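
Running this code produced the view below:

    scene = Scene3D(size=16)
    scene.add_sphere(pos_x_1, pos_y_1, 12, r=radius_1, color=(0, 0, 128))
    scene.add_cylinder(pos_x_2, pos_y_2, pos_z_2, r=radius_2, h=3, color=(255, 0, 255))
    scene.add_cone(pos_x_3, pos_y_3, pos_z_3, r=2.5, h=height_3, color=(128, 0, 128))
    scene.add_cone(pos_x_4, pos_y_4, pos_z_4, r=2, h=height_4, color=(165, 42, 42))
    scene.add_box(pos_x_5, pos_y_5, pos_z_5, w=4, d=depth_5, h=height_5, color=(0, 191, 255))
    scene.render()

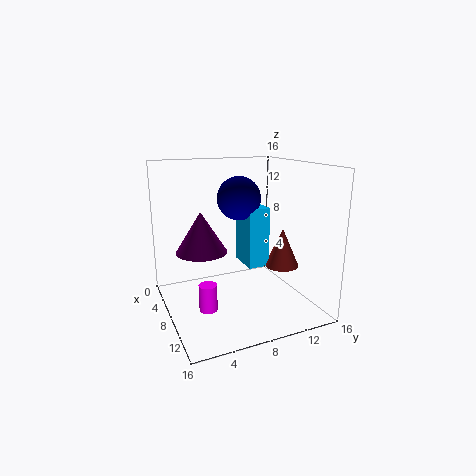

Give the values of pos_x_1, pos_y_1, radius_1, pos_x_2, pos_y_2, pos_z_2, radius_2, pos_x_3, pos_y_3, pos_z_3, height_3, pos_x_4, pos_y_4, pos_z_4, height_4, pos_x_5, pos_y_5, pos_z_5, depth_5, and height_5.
pos_x_1 = 6; pos_y_1 = 9; radius_1 = 2.5; pos_x_2 = 9; pos_y_2 = 4; pos_z_2 = 0.5; radius_2 = 1; pos_x_3 = 10.5; pos_y_3 = 3; pos_z_3 = 8; height_3 = 4; pos_x_4 = 8.5; pos_y_4 = 13.5; pos_z_4 = 4; height_4 = 4.5; pos_x_5 = 4; pos_y_5 = 9.5; pos_z_5 = 4; depth_5 = 2.5; height_5 = 7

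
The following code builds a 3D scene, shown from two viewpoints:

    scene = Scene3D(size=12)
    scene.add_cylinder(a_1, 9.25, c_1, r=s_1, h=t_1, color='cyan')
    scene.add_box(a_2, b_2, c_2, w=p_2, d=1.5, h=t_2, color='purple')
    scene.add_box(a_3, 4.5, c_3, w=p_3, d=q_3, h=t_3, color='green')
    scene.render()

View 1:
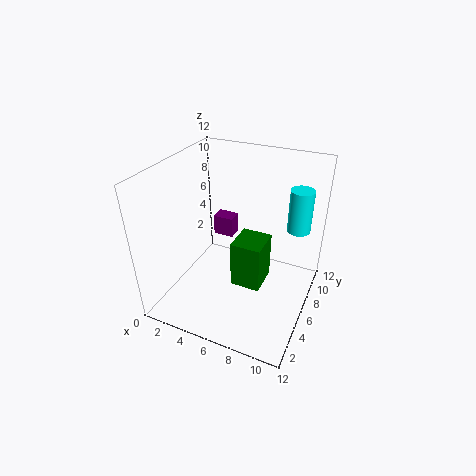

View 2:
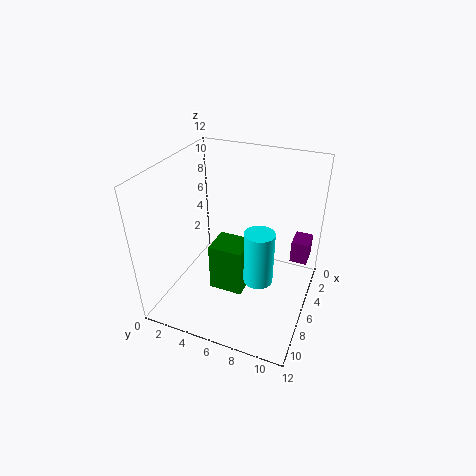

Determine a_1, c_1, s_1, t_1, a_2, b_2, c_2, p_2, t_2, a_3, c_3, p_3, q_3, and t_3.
a_1 = 10.25; c_1 = 6; s_1 = 1; t_1 = 3.75; a_2 = 1.5; b_2 = 10; c_2 = 3; p_2 = 2; t_2 = 2; a_3 = 6; c_3 = 2.25; p_3 = 2.5; q_3 = 2.75; t_3 = 4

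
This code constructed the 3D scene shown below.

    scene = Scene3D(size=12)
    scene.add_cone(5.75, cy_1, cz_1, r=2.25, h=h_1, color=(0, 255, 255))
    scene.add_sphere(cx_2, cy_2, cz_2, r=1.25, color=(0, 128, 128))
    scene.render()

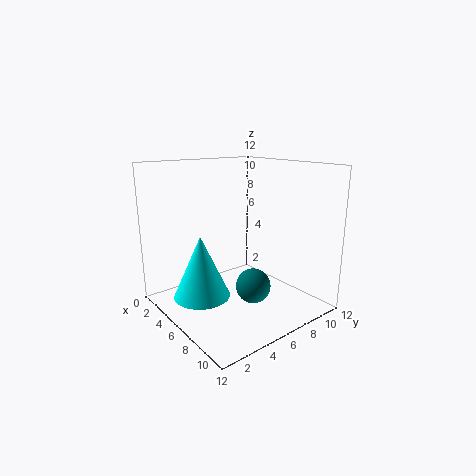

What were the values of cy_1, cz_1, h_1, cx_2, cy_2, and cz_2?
cy_1 = 2.5; cz_1 = 1.75; h_1 = 5; cx_2 = 10; cy_2 = 4.25; cz_2 = 3.75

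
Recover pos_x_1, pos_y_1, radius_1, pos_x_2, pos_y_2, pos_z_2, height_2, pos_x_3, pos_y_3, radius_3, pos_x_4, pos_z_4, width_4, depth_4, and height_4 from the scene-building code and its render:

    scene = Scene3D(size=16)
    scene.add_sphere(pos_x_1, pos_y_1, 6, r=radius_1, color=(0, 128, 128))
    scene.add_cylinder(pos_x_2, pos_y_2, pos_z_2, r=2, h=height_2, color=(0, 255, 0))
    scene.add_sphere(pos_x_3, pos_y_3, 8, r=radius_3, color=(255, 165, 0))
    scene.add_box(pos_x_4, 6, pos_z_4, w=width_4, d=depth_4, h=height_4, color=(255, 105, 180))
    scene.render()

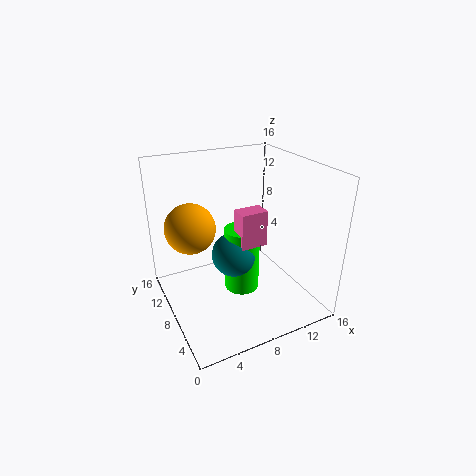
pos_x_1 = 7.5, pos_y_1 = 8, radius_1 = 2.5, pos_x_2 = 8.5, pos_y_2 = 8, pos_z_2 = 1.5, height_2 = 7.5, pos_x_3 = 4, pos_y_3 = 12.5, radius_3 = 3, pos_x_4 = 7.5, pos_z_4 = 7.5, width_4 = 3, depth_4 = 2, height_4 = 4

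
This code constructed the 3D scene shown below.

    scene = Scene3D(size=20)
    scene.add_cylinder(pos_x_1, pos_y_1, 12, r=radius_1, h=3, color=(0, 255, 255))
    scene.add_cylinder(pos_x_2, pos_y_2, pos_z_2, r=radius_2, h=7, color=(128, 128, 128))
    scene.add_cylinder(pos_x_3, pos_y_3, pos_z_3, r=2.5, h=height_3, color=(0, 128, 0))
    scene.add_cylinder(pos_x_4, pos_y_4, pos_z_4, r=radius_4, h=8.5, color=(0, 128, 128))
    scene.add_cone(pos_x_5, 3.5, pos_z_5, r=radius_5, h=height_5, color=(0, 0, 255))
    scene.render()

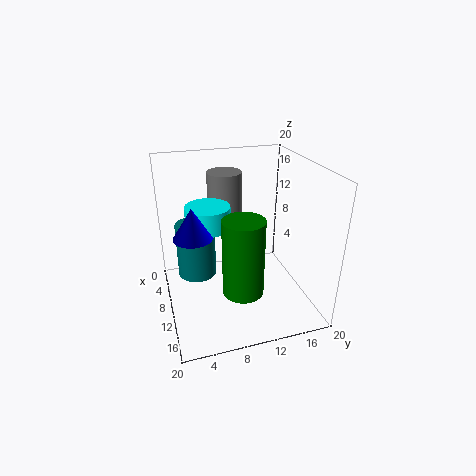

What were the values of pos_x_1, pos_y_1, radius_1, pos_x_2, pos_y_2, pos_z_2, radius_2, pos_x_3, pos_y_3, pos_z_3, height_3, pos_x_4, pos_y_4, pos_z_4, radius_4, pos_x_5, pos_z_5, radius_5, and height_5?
pos_x_1 = 9.5, pos_y_1 = 6, radius_1 = 3, pos_x_2 = 5, pos_y_2 = 9.5, pos_z_2 = 11, radius_2 = 2.5, pos_x_3 = 17, pos_y_3 = 8.5, pos_z_3 = 6.5, height_3 = 9.5, pos_x_4 = 4, pos_y_4 = 5, pos_z_4 = 1.5, radius_4 = 3, pos_x_5 = 12, pos_z_5 = 12, radius_5 = 2.5, height_5 = 4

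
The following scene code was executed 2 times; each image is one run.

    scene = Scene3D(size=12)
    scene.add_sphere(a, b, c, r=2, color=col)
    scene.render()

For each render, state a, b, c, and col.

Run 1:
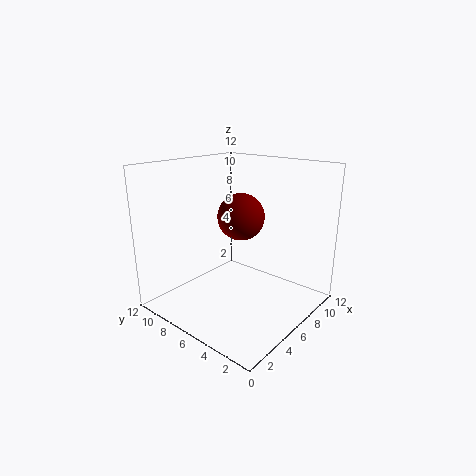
a = 7, b = 6.5, c = 7.5, col = 'maroon'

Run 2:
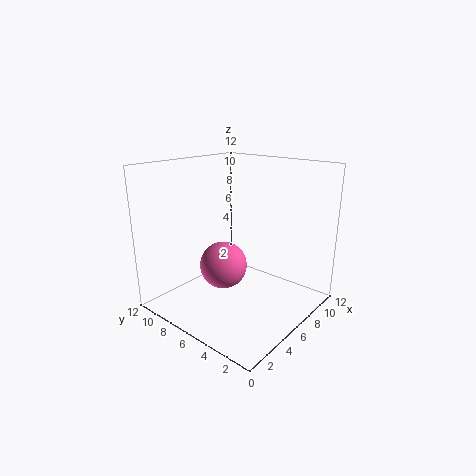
a = 5.25, b = 7, c = 3.5, col = 'hotpink'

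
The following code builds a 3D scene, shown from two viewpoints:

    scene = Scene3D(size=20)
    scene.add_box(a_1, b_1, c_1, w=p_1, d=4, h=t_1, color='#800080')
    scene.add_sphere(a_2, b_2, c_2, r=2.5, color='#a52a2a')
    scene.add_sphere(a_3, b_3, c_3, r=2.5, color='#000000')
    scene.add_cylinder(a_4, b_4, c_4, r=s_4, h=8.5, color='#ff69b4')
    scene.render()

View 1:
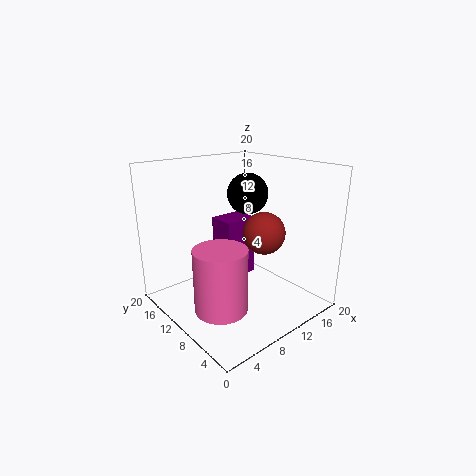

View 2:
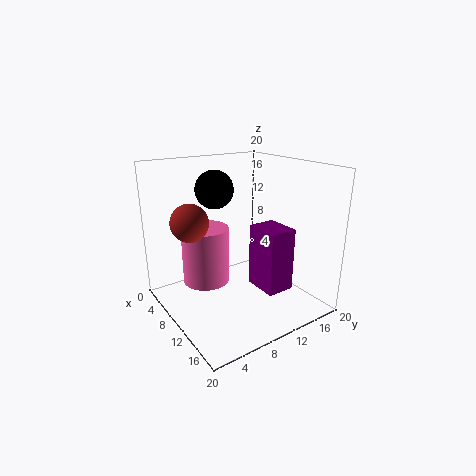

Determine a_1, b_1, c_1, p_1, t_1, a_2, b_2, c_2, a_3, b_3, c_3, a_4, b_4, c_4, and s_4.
a_1 = 10; b_1 = 12; c_1 = 2.5; p_1 = 5; t_1 = 9; a_2 = 8.5; b_2 = 3.5; c_2 = 13; a_3 = 9; b_3 = 7; c_3 = 17; a_4 = 5; b_4 = 7.5; c_4 = 2; s_4 = 3.5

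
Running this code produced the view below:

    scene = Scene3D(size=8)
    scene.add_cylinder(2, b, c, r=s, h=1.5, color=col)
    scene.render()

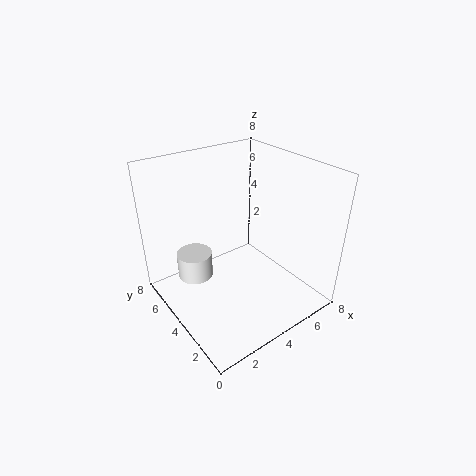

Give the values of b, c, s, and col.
b = 5.5
c = 1.5
s = 1
col = 'white'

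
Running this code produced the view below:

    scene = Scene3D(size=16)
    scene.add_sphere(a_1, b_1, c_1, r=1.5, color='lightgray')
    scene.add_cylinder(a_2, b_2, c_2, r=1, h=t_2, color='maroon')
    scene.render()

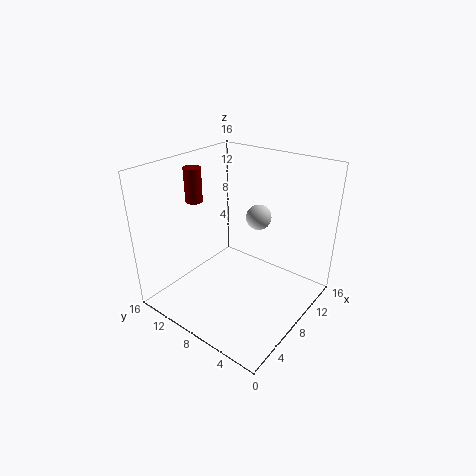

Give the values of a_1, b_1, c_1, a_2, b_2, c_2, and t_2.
a_1 = 12, b_1 = 8, c_1 = 9, a_2 = 7.5, b_2 = 14, c_2 = 11, t_2 = 4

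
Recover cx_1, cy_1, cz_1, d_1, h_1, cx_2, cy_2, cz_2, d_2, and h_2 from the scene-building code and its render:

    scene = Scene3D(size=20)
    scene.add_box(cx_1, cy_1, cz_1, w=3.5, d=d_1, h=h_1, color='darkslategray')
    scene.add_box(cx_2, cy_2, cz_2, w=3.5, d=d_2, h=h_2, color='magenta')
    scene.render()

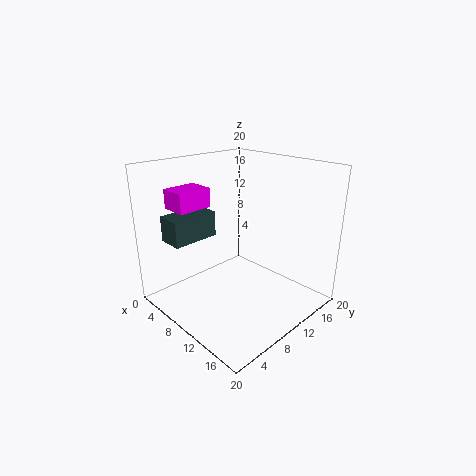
cx_1 = 3.5, cy_1 = 2, cz_1 = 10, d_1 = 6.5, h_1 = 3.5, cx_2 = 5, cy_2 = 2, cz_2 = 15, d_2 = 4.5, h_2 = 2.5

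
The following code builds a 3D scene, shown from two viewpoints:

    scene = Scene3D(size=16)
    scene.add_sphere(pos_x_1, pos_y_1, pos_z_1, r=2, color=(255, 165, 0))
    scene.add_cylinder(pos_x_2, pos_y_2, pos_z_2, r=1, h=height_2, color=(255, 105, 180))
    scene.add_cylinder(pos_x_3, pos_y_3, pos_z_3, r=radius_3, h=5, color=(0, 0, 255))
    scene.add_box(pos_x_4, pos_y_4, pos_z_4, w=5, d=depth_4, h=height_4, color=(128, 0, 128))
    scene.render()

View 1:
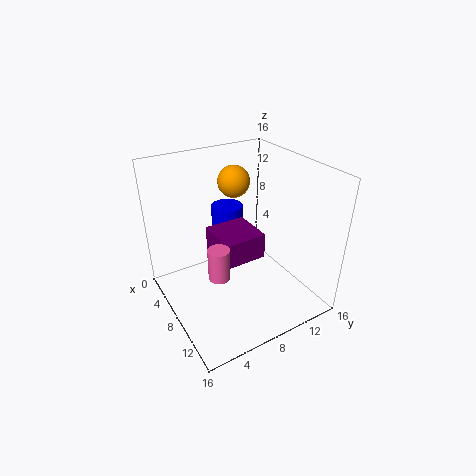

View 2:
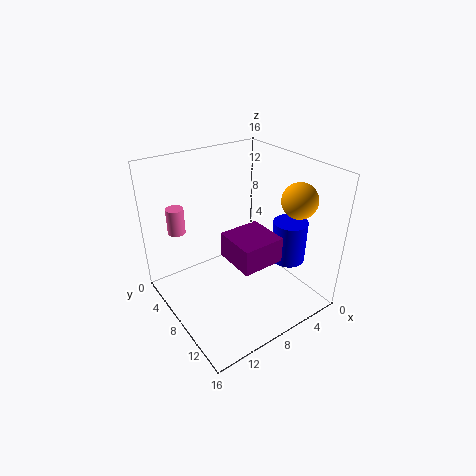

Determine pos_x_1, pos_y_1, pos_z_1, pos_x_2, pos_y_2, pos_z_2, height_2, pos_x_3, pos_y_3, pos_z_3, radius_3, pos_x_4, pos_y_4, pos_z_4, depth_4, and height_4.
pos_x_1 = 2
pos_y_1 = 11
pos_z_1 = 12
pos_x_2 = 13
pos_y_2 = 3
pos_z_2 = 8
height_2 = 3
pos_x_3 = 2
pos_y_3 = 10
pos_z_3 = 4
radius_3 = 2
pos_x_4 = 4
pos_y_4 = 6
pos_z_4 = 5
depth_4 = 5
height_4 = 3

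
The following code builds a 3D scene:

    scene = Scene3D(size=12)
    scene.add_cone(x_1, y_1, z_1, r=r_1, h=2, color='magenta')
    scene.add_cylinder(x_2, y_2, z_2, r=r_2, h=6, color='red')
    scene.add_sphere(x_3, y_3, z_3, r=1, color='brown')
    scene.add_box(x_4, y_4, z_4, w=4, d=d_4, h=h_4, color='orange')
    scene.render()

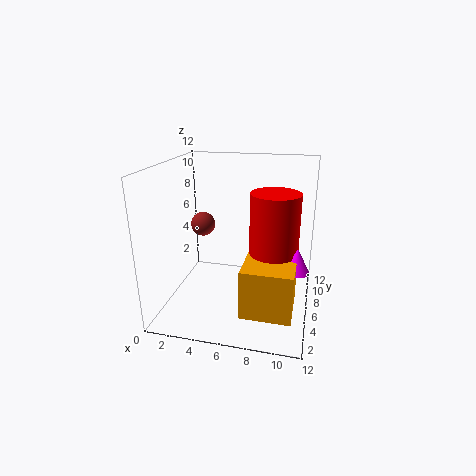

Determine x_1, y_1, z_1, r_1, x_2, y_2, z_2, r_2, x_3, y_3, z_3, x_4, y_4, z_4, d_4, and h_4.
x_1 = 11; y_1 = 5; z_1 = 4; r_1 = 1; x_2 = 9; y_2 = 6; z_2 = 4; r_2 = 2; x_3 = 3; y_3 = 6; z_3 = 7; x_4 = 7; y_4 = 2; z_4 = 1; d_4 = 4; h_4 = 4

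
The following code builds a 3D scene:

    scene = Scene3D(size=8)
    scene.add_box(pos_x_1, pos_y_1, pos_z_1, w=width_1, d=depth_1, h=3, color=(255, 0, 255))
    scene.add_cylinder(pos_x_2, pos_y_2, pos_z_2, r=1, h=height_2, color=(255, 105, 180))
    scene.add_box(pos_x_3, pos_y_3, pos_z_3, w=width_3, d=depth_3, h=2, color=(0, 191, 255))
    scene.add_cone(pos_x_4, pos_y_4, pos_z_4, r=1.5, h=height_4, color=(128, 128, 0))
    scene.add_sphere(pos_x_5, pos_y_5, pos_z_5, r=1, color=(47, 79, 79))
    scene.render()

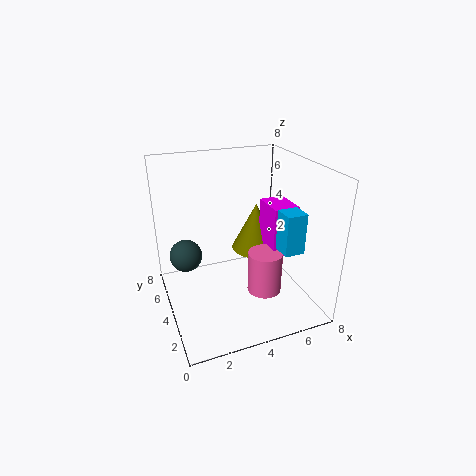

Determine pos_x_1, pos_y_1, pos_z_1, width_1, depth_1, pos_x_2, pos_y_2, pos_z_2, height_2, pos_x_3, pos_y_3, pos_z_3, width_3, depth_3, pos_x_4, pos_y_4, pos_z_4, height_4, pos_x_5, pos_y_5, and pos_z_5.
pos_x_1 = 6, pos_y_1 = 3.5, pos_z_1 = 2.5, width_1 = 1.5, depth_1 = 2, pos_x_2 = 5.5, pos_y_2 = 3.5, pos_z_2 = 0.5, height_2 = 2.5, pos_x_3 = 5, pos_y_3 = 0.5, pos_z_3 = 4.5, width_3 = 1, depth_3 = 1, pos_x_4 = 6, pos_y_4 = 6, pos_z_4 = 2, height_4 = 3, pos_x_5 = 1.5, pos_y_5 = 6.5, pos_z_5 = 2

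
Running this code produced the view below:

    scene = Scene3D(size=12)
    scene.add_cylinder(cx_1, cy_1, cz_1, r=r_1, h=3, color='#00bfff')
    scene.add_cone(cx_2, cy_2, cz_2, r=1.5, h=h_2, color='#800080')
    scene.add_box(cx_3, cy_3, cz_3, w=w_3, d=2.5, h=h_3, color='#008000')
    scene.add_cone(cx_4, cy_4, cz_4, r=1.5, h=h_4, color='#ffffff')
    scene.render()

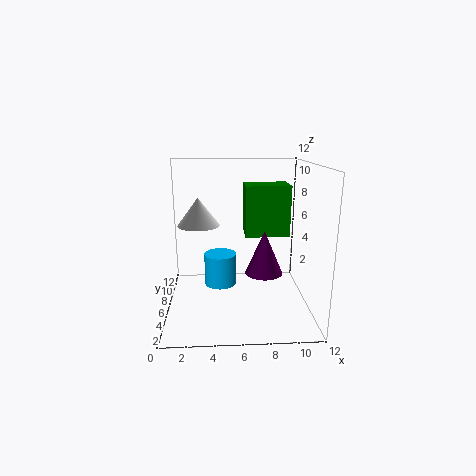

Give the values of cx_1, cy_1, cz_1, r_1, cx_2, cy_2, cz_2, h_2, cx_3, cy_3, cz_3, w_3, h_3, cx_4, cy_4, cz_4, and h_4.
cx_1 = 4.5, cy_1 = 9, cz_1 = 0.5, r_1 = 1.5, cx_2 = 8, cy_2 = 4.5, cz_2 = 3.5, h_2 = 3.5, cx_3 = 6.5, cy_3 = 4.5, cz_3 = 6.5, w_3 = 3.5, h_3 = 4, cx_4 = 3, cy_4 = 3, cz_4 = 8, h_4 = 2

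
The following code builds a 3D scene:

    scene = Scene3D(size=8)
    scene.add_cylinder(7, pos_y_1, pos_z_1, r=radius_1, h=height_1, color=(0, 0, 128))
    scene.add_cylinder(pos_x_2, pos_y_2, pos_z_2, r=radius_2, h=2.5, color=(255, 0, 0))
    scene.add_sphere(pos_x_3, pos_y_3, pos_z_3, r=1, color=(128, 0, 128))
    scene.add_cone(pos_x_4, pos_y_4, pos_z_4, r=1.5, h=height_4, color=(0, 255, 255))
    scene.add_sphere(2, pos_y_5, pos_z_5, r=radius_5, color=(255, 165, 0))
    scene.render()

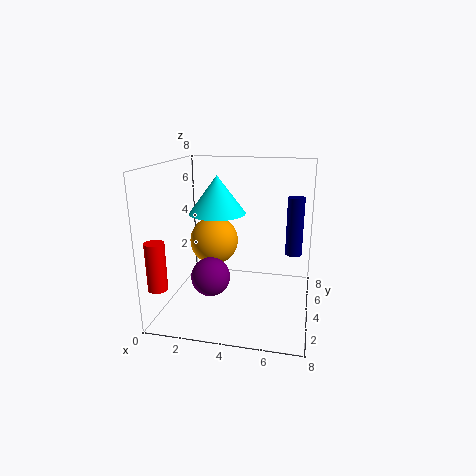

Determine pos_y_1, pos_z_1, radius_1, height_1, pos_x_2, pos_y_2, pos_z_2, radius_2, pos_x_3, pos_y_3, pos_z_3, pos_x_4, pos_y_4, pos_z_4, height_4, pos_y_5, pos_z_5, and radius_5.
pos_y_1 = 6
pos_z_1 = 2.5
radius_1 = 0.5
height_1 = 3.5
pos_x_2 = 0.5
pos_y_2 = 1
pos_z_2 = 2
radius_2 = 0.5
pos_x_3 = 3
pos_y_3 = 2
pos_z_3 = 2.5
pos_x_4 = 3
pos_y_4 = 3.5
pos_z_4 = 5.5
height_4 = 2
pos_y_5 = 6
pos_z_5 = 3
radius_5 = 1.5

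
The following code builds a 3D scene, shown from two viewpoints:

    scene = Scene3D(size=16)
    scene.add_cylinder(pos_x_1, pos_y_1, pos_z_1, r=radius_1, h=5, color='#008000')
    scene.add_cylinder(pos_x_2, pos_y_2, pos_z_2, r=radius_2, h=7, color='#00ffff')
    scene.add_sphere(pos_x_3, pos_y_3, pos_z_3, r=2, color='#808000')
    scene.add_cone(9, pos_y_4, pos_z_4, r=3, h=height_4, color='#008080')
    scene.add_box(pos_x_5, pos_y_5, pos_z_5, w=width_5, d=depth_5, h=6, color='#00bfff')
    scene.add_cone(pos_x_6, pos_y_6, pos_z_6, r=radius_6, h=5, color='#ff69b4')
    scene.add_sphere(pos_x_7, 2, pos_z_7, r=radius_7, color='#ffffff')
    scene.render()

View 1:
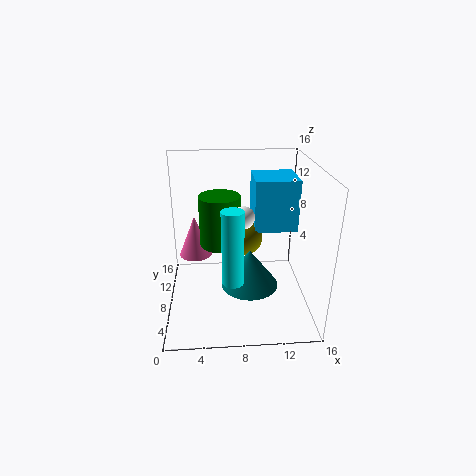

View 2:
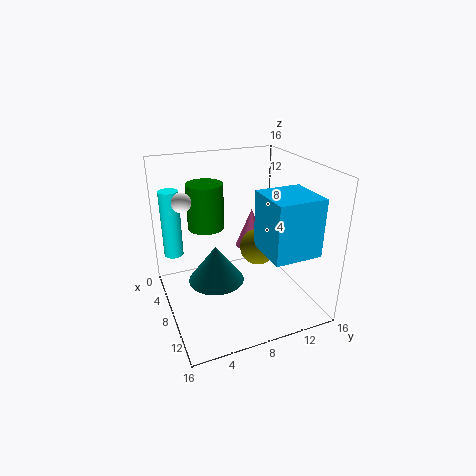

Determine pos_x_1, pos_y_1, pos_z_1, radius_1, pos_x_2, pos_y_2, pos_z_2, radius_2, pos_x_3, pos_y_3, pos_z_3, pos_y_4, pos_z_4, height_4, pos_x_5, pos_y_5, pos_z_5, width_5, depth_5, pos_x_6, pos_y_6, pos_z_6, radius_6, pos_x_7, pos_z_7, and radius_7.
pos_x_1 = 6; pos_y_1 = 5; pos_z_1 = 9; radius_1 = 2; pos_x_2 = 7; pos_y_2 = 1; pos_z_2 = 7; radius_2 = 1; pos_x_3 = 9; pos_y_3 = 10; pos_z_3 = 7; pos_y_4 = 5; pos_z_4 = 4; height_4 = 4; pos_x_5 = 10; pos_y_5 = 9; pos_z_5 = 8; width_5 = 5; depth_5 = 5; pos_x_6 = 3; pos_y_6 = 12; pos_z_6 = 4; radius_6 = 2; pos_x_7 = 8; pos_z_7 = 13; radius_7 = 1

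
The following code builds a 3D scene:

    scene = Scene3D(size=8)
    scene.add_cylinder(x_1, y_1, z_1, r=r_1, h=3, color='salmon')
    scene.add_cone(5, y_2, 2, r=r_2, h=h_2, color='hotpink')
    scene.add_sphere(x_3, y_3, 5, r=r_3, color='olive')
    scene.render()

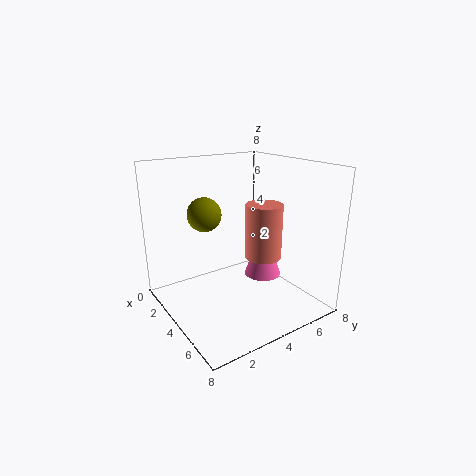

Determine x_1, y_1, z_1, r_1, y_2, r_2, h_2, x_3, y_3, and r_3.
x_1 = 5, y_1 = 5, z_1 = 3, r_1 = 1, y_2 = 5, r_2 = 1, h_2 = 3, x_3 = 2, y_3 = 3, r_3 = 1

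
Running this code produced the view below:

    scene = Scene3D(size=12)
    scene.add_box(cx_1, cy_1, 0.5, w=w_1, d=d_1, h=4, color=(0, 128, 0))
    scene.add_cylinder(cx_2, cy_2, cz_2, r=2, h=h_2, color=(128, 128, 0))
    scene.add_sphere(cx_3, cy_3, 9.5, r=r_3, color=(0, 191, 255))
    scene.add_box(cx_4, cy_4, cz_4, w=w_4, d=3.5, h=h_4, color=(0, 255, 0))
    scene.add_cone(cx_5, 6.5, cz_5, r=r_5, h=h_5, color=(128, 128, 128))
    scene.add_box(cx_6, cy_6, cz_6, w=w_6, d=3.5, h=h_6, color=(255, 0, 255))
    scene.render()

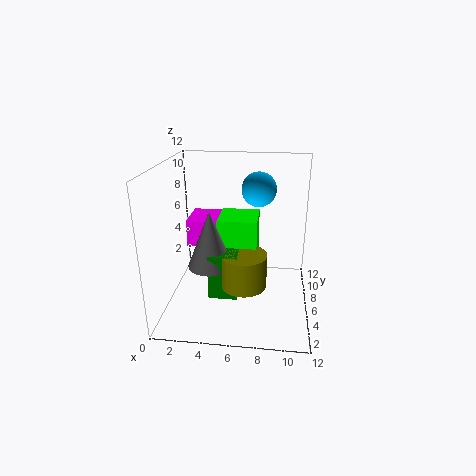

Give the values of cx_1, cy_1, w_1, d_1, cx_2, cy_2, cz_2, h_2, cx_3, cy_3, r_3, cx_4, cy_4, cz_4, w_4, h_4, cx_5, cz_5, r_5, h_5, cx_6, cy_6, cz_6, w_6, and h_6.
cx_1 = 3.5; cy_1 = 5; w_1 = 2.5; d_1 = 2.5; cx_2 = 6.5; cy_2 = 6; cz_2 = 1.5; h_2 = 3; cx_3 = 7.5; cy_3 = 8.5; r_3 = 1.5; cx_4 = 4; cy_4 = 7; cz_4 = 3; w_4 = 3.5; h_4 = 4; cx_5 = 3.5; cz_5 = 3; r_5 = 2; h_5 = 5; cx_6 = 1; cy_6 = 8; cz_6 = 4; w_6 = 3.5; h_6 = 2.5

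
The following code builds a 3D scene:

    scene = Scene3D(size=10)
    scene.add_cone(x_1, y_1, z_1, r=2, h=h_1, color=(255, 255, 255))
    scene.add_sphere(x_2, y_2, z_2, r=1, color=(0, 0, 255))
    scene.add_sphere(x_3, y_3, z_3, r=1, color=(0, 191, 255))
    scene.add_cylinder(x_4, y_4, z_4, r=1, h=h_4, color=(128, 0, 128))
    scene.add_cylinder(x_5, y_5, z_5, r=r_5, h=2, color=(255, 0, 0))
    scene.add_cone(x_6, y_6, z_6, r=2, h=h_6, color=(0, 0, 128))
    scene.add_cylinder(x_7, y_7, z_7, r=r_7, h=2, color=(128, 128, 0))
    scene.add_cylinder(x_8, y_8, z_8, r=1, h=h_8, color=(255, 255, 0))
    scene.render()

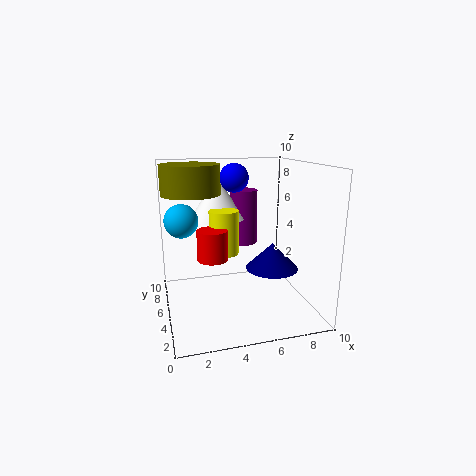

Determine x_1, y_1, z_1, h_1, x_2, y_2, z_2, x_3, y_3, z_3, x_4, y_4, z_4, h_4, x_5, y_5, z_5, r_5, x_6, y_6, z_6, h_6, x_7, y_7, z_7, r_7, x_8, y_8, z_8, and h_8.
x_1 = 4, y_1 = 7, z_1 = 6, h_1 = 3, x_2 = 5, y_2 = 6, z_2 = 9, x_3 = 1, y_3 = 3, z_3 = 7, x_4 = 6, y_4 = 7, z_4 = 4, h_4 = 4, x_5 = 3, y_5 = 4, z_5 = 4, r_5 = 1, x_6 = 8, y_6 = 6, z_6 = 2, h_6 = 2, x_7 = 2, y_7 = 6, z_7 = 8, r_7 = 2, x_8 = 4, y_8 = 5, z_8 = 4, h_8 = 3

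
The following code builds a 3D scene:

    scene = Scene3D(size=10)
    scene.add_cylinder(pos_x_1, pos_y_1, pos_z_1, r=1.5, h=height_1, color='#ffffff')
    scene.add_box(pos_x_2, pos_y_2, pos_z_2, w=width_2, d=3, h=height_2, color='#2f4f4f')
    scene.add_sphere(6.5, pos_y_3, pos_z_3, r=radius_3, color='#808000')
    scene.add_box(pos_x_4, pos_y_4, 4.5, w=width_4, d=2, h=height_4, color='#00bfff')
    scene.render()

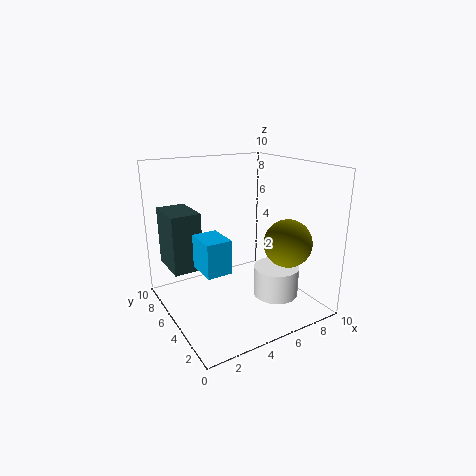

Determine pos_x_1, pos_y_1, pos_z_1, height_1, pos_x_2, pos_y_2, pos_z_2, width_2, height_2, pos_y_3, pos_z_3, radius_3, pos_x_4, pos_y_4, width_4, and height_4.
pos_x_1 = 6.5; pos_y_1 = 2.5; pos_z_1 = 1.5; height_1 = 2; pos_x_2 = 0.5; pos_y_2 = 5.5; pos_z_2 = 3; width_2 = 2; height_2 = 4; pos_y_3 = 1.5; pos_z_3 = 5.5; radius_3 = 1.5; pos_x_4 = 1; pos_y_4 = 1.5; width_4 = 1.5; height_4 = 2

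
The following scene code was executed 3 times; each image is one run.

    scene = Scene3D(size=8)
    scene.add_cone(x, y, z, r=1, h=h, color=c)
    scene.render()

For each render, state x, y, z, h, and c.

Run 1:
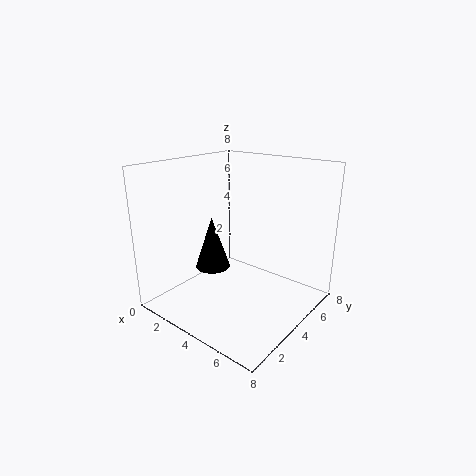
x = 2.5
y = 3.5
z = 2
h = 3
c = 'black'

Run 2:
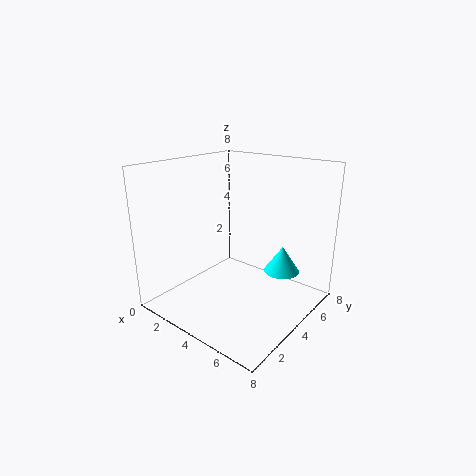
x = 6
y = 5.5
z = 2
h = 1.5
c = 'cyan'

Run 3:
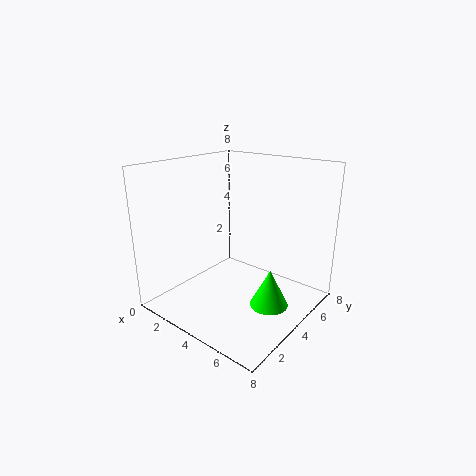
x = 6.5
y = 3.5
z = 1
h = 2
c = 'lime'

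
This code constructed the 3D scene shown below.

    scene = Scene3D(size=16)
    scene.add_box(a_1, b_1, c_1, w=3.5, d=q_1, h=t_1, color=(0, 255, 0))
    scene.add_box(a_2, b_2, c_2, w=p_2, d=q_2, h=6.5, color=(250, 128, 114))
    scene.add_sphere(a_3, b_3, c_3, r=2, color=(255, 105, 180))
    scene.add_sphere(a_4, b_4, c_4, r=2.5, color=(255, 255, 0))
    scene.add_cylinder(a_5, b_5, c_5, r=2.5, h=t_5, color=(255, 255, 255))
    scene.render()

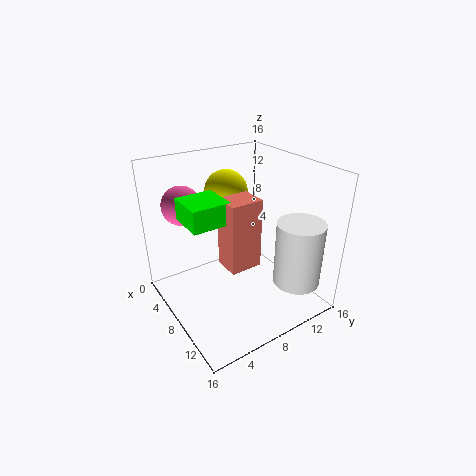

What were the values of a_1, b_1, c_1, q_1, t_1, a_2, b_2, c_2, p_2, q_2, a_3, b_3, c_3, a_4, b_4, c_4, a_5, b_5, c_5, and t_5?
a_1 = 9.5; b_1 = 0.5; c_1 = 13; q_1 = 3.5; t_1 = 2; a_2 = 11.5; b_2 = 3.5; c_2 = 8.5; p_2 = 2.5; q_2 = 3; a_3 = 6; b_3 = 2.5; c_3 = 12.5; a_4 = 4; b_4 = 9; c_4 = 12; a_5 = 13.5; b_5 = 12; c_5 = 4; t_5 = 7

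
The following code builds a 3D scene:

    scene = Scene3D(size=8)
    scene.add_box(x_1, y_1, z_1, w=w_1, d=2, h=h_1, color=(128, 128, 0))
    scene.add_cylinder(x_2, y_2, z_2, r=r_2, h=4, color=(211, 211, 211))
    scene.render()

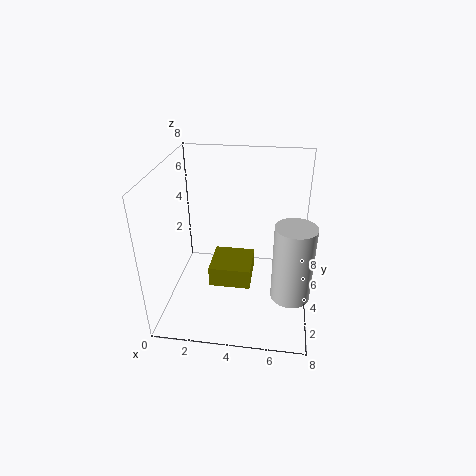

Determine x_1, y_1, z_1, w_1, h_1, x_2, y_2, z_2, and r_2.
x_1 = 3
y_1 = 1
z_1 = 3
w_1 = 2
h_1 = 1
x_2 = 7
y_2 = 2
z_2 = 2
r_2 = 1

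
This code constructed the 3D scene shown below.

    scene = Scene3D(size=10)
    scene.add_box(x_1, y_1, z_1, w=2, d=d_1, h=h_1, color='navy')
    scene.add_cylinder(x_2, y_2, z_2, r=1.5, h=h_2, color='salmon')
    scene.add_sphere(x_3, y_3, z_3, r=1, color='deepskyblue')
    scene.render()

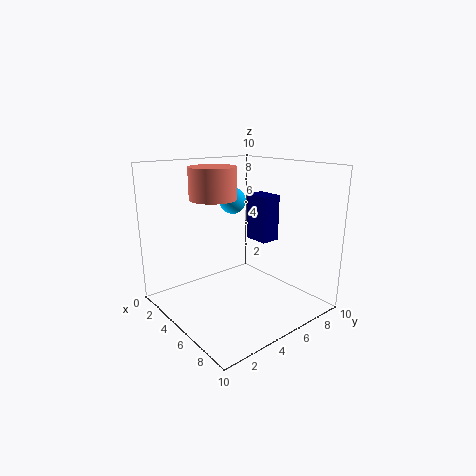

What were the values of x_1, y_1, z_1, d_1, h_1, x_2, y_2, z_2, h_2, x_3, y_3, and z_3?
x_1 = 3; y_1 = 7.5; z_1 = 4; d_1 = 1.5; h_1 = 3.5; x_2 = 5; y_2 = 3; z_2 = 8; h_2 = 2; x_3 = 2.5; y_3 = 6.5; z_3 = 7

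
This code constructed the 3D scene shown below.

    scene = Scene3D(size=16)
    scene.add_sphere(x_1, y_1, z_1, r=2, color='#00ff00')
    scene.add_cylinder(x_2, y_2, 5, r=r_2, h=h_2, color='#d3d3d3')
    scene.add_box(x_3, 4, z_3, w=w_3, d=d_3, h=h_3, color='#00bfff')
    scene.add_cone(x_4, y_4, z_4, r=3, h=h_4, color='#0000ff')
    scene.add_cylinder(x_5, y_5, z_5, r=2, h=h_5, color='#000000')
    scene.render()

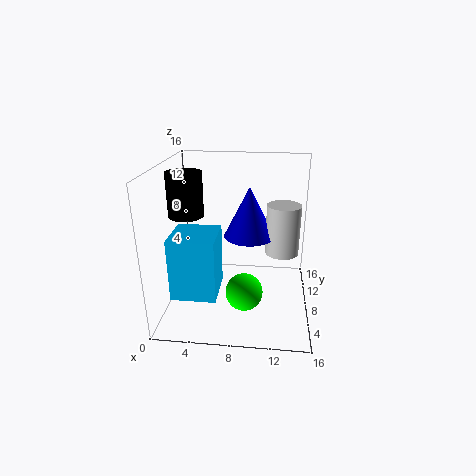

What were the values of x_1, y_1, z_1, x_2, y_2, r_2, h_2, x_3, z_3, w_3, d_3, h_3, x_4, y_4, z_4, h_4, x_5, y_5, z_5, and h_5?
x_1 = 9; y_1 = 5; z_1 = 3; x_2 = 13; y_2 = 11; r_2 = 2; h_2 = 6; x_3 = 1; z_3 = 2; w_3 = 5; d_3 = 5; h_3 = 7; x_4 = 9; y_4 = 11; z_4 = 7; h_4 = 6; x_5 = 2; y_5 = 9; z_5 = 10; h_5 = 5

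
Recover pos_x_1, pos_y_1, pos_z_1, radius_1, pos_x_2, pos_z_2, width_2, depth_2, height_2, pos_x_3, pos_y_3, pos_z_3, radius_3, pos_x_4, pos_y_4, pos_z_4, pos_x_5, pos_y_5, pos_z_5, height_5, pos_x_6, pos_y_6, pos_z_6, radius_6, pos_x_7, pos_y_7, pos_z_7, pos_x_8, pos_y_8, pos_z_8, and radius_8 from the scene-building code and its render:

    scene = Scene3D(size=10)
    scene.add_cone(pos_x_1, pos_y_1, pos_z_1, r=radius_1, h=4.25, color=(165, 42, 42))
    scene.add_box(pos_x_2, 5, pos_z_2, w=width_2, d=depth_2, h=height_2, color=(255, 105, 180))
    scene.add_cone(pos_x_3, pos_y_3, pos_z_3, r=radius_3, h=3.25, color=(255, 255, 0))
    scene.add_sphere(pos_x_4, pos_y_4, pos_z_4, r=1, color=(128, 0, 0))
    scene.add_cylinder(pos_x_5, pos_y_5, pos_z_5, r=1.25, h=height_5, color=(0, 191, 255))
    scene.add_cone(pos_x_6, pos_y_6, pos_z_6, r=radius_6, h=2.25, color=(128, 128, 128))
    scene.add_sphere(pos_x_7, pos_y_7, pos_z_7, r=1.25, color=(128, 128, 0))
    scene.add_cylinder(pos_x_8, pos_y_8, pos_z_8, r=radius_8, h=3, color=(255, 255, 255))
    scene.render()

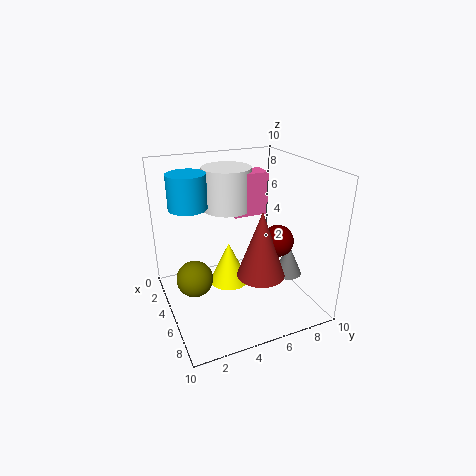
pos_x_1 = 8, pos_y_1 = 5.25, pos_z_1 = 3.75, radius_1 = 1.5, pos_x_2 = 3, pos_z_2 = 6.25, width_2 = 1.5, depth_2 = 2.5, height_2 = 3, pos_x_3 = 3.25, pos_y_3 = 5, pos_z_3 = 0.5, radius_3 = 1.5, pos_x_4 = 7.75, pos_y_4 = 6.5, pos_z_4 = 5.75, pos_x_5 = 4.5, pos_y_5 = 1.75, pos_z_5 = 7.5, height_5 = 2.25, pos_x_6 = 6.5, pos_y_6 = 8.25, pos_z_6 = 2.25, radius_6 = 1, pos_x_7 = 5, pos_y_7 = 1.75, pos_z_7 = 2.5, pos_x_8 = 3, pos_y_8 = 5, pos_z_8 = 6.5, radius_8 = 1.75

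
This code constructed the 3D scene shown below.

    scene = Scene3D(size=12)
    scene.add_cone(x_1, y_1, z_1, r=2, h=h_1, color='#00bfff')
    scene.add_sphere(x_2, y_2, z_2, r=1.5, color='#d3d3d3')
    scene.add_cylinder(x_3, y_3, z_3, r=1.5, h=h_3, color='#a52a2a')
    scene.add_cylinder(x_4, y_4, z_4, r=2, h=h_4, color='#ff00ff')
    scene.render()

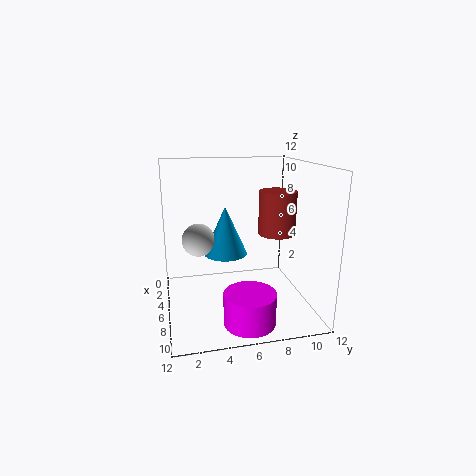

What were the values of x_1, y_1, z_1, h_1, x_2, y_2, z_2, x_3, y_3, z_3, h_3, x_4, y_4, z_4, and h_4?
x_1 = 3; y_1 = 5.5; z_1 = 3.5; h_1 = 4.5; x_2 = 3; y_2 = 3; z_2 = 5; x_3 = 7; y_3 = 9; z_3 = 6.5; h_3 = 3.5; x_4 = 10; y_4 = 6; z_4 = 0.5; h_4 = 2.5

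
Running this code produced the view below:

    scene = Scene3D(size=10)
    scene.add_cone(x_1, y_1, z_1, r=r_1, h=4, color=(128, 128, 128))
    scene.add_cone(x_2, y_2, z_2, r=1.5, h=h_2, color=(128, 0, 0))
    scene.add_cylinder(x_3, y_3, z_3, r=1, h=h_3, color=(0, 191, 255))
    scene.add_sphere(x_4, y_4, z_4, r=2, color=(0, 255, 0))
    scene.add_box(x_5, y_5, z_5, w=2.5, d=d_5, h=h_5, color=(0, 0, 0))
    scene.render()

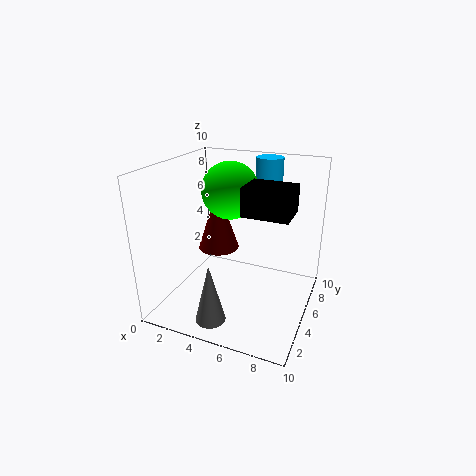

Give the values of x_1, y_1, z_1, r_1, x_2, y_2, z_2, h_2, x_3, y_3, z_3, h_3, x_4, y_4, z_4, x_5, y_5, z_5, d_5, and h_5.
x_1 = 4.5, y_1 = 1.5, z_1 = 0.5, r_1 = 1, x_2 = 3, y_2 = 6, z_2 = 3.5, h_2 = 4.5, x_3 = 6, y_3 = 8.5, z_3 = 6, h_3 = 4, x_4 = 4, y_4 = 6, z_4 = 8, x_5 = 7, y_5 = 0.5, z_5 = 8.5, d_5 = 2, h_5 = 1.5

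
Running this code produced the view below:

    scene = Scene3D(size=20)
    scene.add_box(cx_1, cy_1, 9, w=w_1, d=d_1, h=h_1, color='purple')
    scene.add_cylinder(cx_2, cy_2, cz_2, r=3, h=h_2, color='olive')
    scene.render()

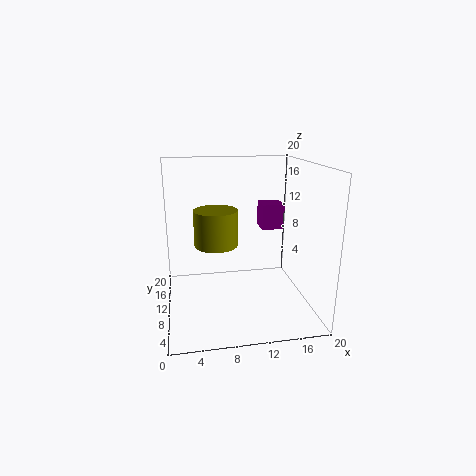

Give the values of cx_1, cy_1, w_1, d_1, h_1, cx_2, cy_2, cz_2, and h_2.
cx_1 = 15, cy_1 = 15.5, w_1 = 3.5, d_1 = 3.5, h_1 = 4, cx_2 = 7, cy_2 = 10.5, cz_2 = 9, h_2 = 5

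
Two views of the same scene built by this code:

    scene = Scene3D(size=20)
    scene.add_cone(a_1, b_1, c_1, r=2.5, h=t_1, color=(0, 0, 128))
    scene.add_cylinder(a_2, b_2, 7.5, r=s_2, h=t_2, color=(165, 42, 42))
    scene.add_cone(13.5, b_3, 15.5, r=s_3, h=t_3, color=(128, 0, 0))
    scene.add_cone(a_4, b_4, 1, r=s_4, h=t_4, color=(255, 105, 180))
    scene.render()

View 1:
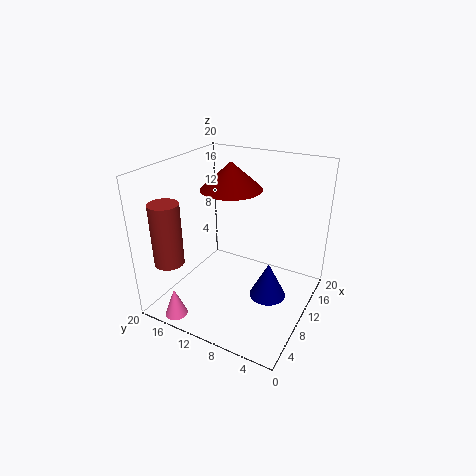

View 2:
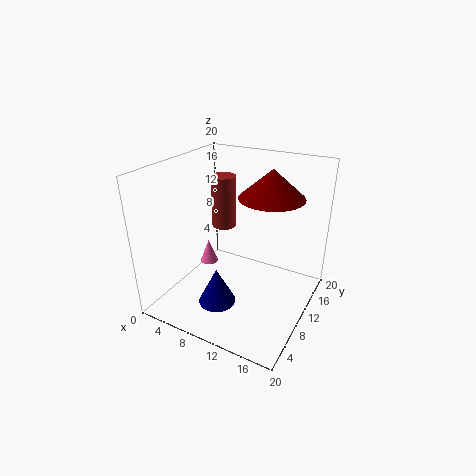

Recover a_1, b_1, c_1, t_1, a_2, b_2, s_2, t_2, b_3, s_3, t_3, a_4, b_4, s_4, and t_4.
a_1 = 9.5; b_1 = 5; c_1 = 2.5; t_1 = 5; a_2 = 3.5; b_2 = 17; s_2 = 2; t_2 = 8.5; b_3 = 13; s_3 = 4.5; t_3 = 4; a_4 = 1.5; b_4 = 15; s_4 = 1.5; t_4 = 4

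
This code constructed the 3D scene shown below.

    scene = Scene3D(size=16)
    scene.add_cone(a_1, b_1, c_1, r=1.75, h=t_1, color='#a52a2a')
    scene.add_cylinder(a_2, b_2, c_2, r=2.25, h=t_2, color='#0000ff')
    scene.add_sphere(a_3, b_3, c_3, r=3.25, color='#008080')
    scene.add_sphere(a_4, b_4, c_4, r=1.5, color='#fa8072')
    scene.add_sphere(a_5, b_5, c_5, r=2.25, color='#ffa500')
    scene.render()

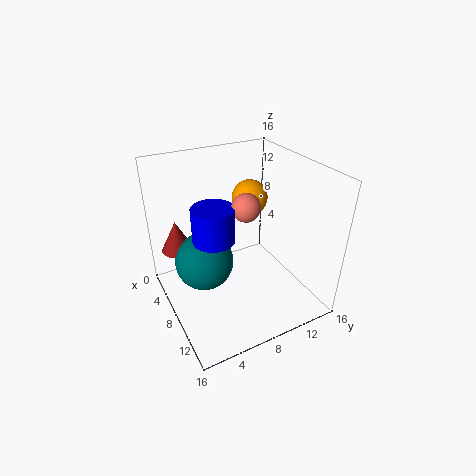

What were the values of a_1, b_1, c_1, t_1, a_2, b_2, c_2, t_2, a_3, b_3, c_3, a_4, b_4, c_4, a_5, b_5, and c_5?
a_1 = 4.75, b_1 = 2, c_1 = 6.5, t_1 = 3.5, a_2 = 8.25, b_2 = 5, c_2 = 8.75, t_2 = 3.75, a_3 = 7, b_3 = 4.25, c_3 = 5.5, a_4 = 9.25, b_4 = 8.25, c_4 = 12.25, a_5 = 2.75, b_5 = 12.5, c_5 = 9.75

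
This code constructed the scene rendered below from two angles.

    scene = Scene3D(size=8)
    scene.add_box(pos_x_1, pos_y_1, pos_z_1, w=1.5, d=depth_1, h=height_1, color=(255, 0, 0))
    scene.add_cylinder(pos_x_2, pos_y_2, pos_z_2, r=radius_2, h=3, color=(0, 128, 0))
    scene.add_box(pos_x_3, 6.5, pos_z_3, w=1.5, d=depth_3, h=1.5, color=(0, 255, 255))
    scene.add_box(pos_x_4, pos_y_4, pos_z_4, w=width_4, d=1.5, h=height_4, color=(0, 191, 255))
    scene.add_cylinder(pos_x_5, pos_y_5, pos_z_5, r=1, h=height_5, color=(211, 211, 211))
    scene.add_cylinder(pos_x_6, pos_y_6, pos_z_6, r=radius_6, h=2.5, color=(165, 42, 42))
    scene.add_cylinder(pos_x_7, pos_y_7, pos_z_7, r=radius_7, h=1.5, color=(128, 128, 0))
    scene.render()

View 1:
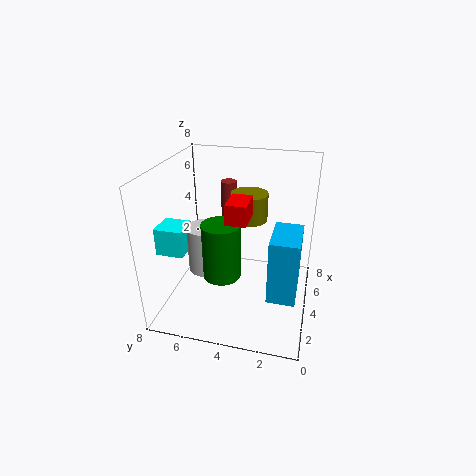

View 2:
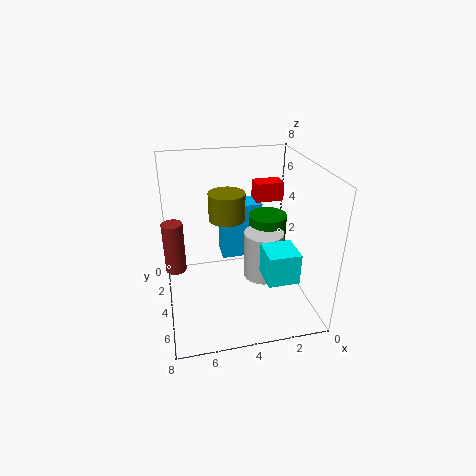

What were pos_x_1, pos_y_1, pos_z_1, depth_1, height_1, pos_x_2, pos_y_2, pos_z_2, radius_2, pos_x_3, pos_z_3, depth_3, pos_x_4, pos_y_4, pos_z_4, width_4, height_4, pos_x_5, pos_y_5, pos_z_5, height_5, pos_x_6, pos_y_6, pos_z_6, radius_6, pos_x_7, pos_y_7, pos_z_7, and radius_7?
pos_x_1 = 1.5
pos_y_1 = 3
pos_z_1 = 6
depth_1 = 1
height_1 = 1
pos_x_2 = 2.5
pos_y_2 = 4.5
pos_z_2 = 2.5
radius_2 = 1
pos_x_3 = 2
pos_z_3 = 3.5
depth_3 = 1.5
pos_x_4 = 2
pos_y_4 = 0.5
pos_z_4 = 1.5
width_4 = 2.5
height_4 = 3.5
pos_x_5 = 3
pos_y_5 = 5.5
pos_z_5 = 2.5
height_5 = 2.5
pos_x_6 = 7.5
pos_y_6 = 5.5
pos_z_6 = 3.5
radius_6 = 0.5
pos_x_7 = 4.5
pos_y_7 = 3.5
pos_z_7 = 5
radius_7 = 1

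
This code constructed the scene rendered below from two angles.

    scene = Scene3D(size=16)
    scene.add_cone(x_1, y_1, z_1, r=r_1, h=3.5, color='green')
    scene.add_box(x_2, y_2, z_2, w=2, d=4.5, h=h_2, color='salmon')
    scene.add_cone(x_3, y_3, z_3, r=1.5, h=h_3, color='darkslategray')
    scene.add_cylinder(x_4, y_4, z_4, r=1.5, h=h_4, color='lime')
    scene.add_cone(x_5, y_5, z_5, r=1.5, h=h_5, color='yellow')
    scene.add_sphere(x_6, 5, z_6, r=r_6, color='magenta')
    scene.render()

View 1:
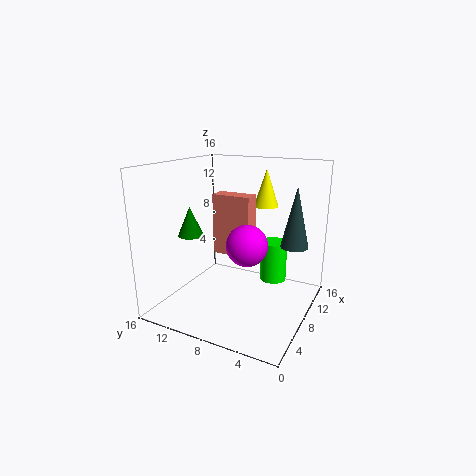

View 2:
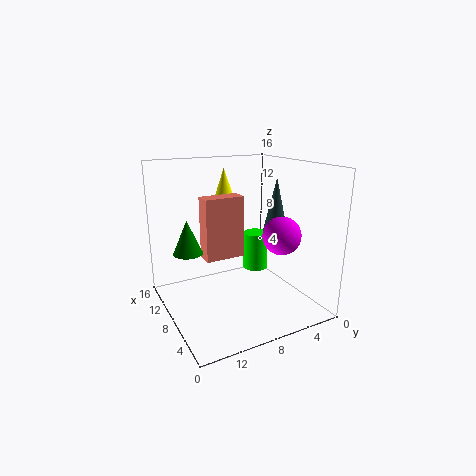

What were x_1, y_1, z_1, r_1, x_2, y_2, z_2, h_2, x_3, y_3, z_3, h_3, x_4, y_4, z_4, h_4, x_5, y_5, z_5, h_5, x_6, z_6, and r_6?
x_1 = 7.5
y_1 = 14
z_1 = 7.5
r_1 = 1.5
x_2 = 8.5
y_2 = 7
z_2 = 5.5
h_2 = 7
x_3 = 9.5
y_3 = 2
z_3 = 7.5
h_3 = 6.5
x_4 = 10
y_4 = 4.5
z_4 = 3
h_4 = 4.5
x_5 = 13.5
y_5 = 7
z_5 = 10.5
h_5 = 4.5
x_6 = 4
z_6 = 9
r_6 = 2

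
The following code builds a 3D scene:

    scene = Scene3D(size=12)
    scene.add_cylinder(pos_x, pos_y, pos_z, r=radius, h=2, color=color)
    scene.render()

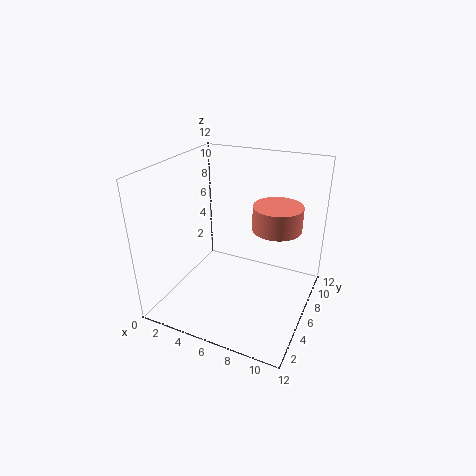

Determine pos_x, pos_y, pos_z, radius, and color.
pos_x = 9
pos_y = 7
pos_z = 7
radius = 2
color = 'salmon'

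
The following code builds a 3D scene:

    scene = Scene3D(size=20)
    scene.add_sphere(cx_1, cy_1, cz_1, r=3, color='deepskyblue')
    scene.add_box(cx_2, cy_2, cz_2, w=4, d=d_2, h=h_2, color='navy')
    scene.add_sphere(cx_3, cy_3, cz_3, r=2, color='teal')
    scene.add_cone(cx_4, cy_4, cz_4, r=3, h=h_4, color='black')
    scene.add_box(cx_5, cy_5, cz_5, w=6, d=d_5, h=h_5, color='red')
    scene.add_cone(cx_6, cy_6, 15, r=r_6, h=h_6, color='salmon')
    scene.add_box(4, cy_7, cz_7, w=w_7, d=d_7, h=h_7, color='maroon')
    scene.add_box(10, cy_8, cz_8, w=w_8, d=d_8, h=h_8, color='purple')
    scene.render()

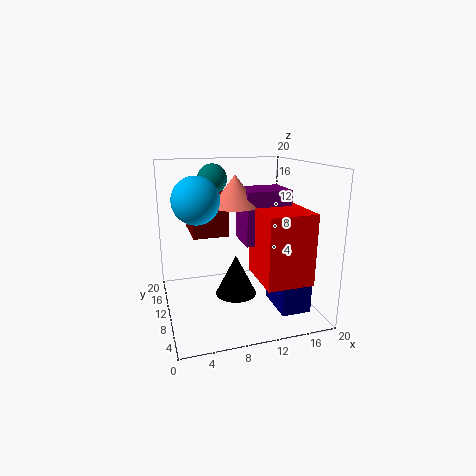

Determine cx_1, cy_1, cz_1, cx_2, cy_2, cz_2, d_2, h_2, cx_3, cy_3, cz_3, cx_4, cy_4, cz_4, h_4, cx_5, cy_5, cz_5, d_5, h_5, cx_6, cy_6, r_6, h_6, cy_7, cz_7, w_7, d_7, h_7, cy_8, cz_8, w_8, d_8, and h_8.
cx_1 = 4, cy_1 = 8, cz_1 = 16, cx_2 = 14, cy_2 = 3, cz_2 = 1, d_2 = 6, h_2 = 7, cx_3 = 7, cy_3 = 12, cz_3 = 18, cx_4 = 10, cy_4 = 11, cz_4 = 1, h_4 = 6, cx_5 = 11, cy_5 = 1, cz_5 = 6, d_5 = 7, h_5 = 9, cx_6 = 9, cy_6 = 8, r_6 = 3, h_6 = 4, cy_7 = 11, cz_7 = 10, w_7 = 5, d_7 = 7, h_7 = 6, cy_8 = 6, cz_8 = 10, w_8 = 6, d_8 = 5, h_8 = 7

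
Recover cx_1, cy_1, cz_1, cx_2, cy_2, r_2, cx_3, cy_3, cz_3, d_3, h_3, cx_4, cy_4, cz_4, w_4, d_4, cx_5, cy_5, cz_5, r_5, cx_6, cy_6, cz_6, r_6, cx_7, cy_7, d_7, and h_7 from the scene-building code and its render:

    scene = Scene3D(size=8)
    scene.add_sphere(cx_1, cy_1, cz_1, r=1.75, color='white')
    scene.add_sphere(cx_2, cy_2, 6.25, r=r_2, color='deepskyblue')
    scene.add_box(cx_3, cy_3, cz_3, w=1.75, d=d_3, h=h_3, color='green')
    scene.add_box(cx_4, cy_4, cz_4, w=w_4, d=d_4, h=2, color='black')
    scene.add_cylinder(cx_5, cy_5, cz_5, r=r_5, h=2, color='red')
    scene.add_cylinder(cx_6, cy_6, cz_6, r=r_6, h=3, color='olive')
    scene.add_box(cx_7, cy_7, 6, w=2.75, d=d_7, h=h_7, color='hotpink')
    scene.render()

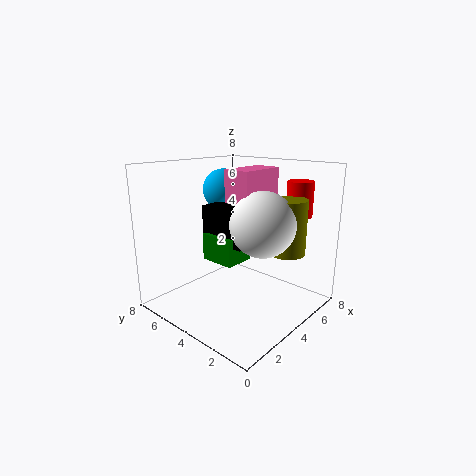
cx_1 = 4.25, cy_1 = 2.5, cz_1 = 5, cx_2 = 5.25, cy_2 = 6.25, r_2 = 1.25, cx_3 = 2.75, cy_3 = 3.5, cz_3 = 2.75, d_3 = 2, h_3 = 1.5, cx_4 = 3, cy_4 = 3, cz_4 = 3.75, w_4 = 2, d_4 = 2.75, cx_5 = 7, cy_5 = 2, cz_5 = 5, r_5 = 0.75, cx_6 = 5.5, cy_6 = 1.75, cz_6 = 3.25, r_6 = 1, cx_7 = 3.5, cy_7 = 3, d_7 = 1.5, h_7 = 1.75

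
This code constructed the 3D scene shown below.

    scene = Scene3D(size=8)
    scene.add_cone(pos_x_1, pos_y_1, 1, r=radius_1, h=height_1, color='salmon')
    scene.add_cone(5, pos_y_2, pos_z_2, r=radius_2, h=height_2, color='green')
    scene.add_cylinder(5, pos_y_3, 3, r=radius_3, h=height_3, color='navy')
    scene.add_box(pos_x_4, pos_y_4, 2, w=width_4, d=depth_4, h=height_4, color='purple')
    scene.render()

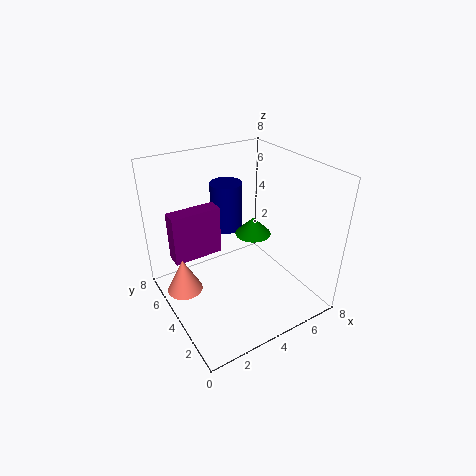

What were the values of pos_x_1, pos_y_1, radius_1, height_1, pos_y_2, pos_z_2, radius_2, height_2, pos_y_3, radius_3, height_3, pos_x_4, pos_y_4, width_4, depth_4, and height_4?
pos_x_1 = 1
pos_y_1 = 5
radius_1 = 1
height_1 = 2
pos_y_2 = 4
pos_z_2 = 4
radius_2 = 1
height_2 = 1
pos_y_3 = 7
radius_3 = 1
height_3 = 3
pos_x_4 = 1
pos_y_4 = 6
width_4 = 3
depth_4 = 1
height_4 = 3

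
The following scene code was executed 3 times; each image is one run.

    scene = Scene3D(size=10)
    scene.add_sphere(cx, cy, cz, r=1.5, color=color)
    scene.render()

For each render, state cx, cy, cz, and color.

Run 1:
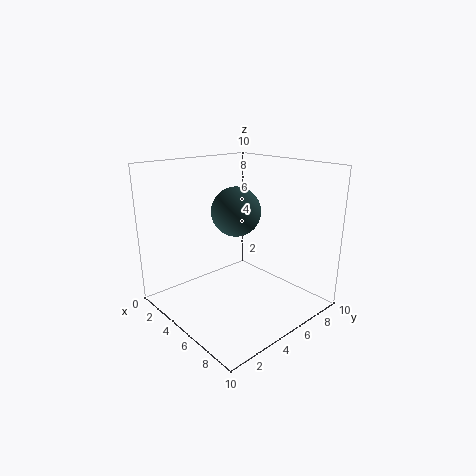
cx = 6.5; cy = 3.5; cz = 7.5; color = 'darkslategray'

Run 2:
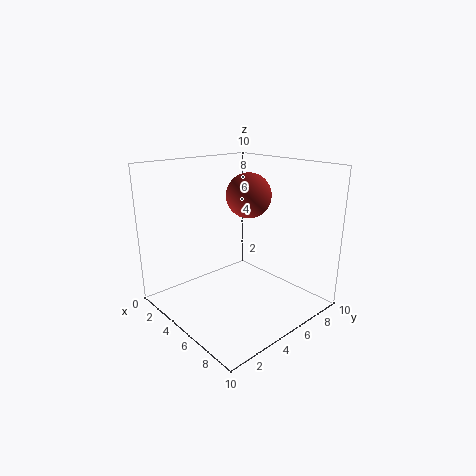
cx = 5.5; cy = 5.5; cz = 8; color = 'brown'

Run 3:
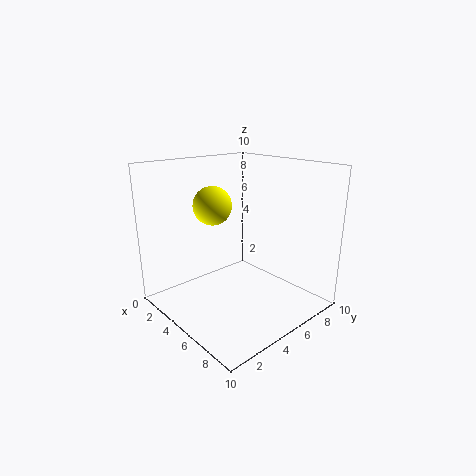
cx = 1.5; cy = 5.5; cz = 6.5; color = 'yellow'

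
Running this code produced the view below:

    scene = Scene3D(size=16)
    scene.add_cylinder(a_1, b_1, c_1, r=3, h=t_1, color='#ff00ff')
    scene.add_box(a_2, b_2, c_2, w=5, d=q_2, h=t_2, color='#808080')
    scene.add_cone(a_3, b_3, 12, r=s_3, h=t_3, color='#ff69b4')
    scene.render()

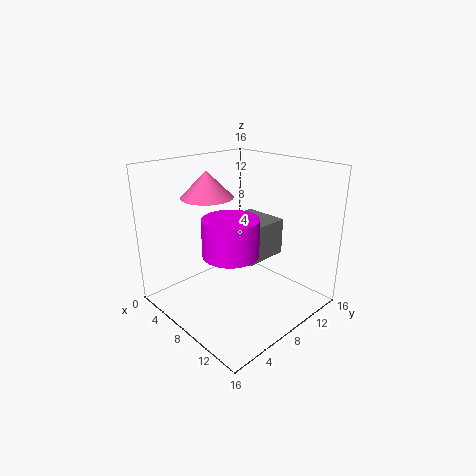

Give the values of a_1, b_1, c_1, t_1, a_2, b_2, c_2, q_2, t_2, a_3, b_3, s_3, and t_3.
a_1 = 9
b_1 = 6
c_1 = 7
t_1 = 4
a_2 = 6
b_2 = 7
c_2 = 6
q_2 = 5
t_2 = 4
a_3 = 4
b_3 = 7
s_3 = 3
t_3 = 3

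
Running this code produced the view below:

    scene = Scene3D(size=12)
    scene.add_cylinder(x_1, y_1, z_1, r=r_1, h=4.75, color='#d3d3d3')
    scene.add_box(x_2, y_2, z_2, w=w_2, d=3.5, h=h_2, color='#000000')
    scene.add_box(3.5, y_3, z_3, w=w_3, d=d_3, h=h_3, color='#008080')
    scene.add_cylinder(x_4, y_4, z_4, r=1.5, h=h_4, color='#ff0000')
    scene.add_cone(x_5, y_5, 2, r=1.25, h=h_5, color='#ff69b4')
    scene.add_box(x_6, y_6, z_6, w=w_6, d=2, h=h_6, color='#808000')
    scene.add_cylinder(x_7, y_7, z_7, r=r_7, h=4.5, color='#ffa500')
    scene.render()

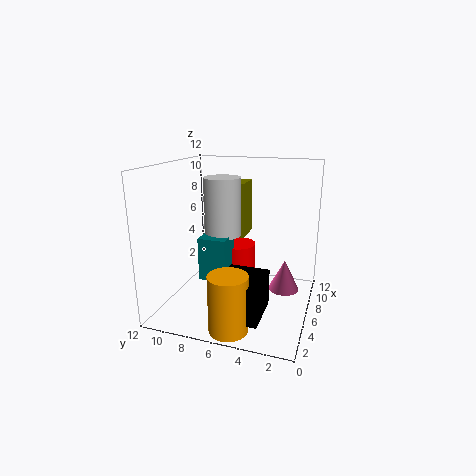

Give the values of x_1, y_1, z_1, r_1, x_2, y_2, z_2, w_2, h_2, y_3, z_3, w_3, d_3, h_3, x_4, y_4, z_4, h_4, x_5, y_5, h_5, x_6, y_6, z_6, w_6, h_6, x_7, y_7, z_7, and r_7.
x_1 = 5.75, y_1 = 7.25, z_1 = 6.25, r_1 = 1.5, x_2 = 1.25, y_2 = 3, z_2 = 1, w_2 = 3.75, h_2 = 3, y_3 = 6.25, z_3 = 3, w_3 = 2.25, d_3 = 2.25, h_3 = 3.5, x_4 = 6.75, y_4 = 6.25, z_4 = 3, h_4 = 2.25, x_5 = 6, y_5 = 2, h_5 = 2.5, x_6 = 7.5, y_6 = 6, z_6 = 5.5, w_6 = 2.5, h_6 = 4.75, x_7 = 1.5, y_7 = 5.25, z_7 = 0.25, r_7 = 1.5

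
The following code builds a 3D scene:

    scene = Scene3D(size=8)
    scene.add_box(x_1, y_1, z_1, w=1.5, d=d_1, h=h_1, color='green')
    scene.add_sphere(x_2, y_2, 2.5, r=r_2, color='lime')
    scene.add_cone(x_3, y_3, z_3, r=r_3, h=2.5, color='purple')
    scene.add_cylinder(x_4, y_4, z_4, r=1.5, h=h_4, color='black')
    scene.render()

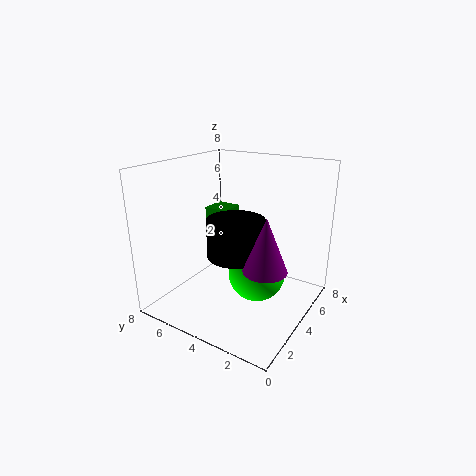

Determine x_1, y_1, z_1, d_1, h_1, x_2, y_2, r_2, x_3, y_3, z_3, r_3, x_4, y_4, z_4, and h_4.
x_1 = 5
y_1 = 5.5
z_1 = 4
d_1 = 1.5
h_1 = 1
x_2 = 3.5
y_2 = 2.5
r_2 = 1.5
x_3 = 1.5
y_3 = 1
z_3 = 4
r_3 = 1
x_4 = 3
y_4 = 3.5
z_4 = 3.5
h_4 = 2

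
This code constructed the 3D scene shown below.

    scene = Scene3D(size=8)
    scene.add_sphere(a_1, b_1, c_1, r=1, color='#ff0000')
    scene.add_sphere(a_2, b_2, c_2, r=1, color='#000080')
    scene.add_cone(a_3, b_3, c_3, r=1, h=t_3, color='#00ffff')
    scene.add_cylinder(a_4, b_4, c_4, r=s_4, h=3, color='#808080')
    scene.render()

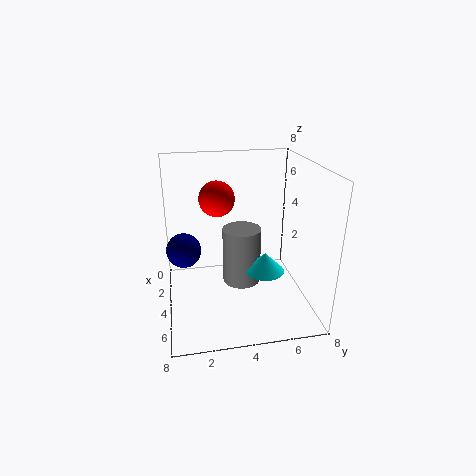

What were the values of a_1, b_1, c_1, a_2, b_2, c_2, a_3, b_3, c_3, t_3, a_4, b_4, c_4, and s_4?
a_1 = 3, b_1 = 3, c_1 = 6, a_2 = 3, b_2 = 1, c_2 = 3, a_3 = 6, b_3 = 5, c_3 = 3, t_3 = 1, a_4 = 5, b_4 = 4, c_4 = 2, s_4 = 1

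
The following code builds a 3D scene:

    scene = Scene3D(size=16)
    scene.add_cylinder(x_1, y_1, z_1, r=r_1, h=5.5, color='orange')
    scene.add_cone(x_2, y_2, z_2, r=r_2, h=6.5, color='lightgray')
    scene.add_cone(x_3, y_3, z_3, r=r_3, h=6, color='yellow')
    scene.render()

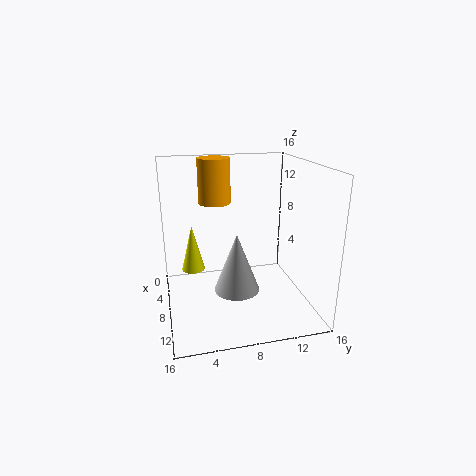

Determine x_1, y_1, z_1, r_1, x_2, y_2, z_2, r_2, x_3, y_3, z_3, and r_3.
x_1 = 2, y_1 = 6.5, z_1 = 10.5, r_1 = 2, x_2 = 9.5, y_2 = 7.5, z_2 = 2.5, r_2 = 2.5, x_3 = 1.5, y_3 = 3.5, z_3 = 1.5, r_3 = 1.5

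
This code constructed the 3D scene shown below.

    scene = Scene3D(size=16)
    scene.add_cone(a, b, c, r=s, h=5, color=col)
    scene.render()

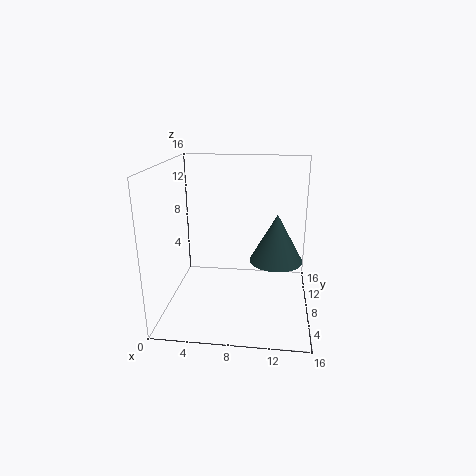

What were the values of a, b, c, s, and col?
a = 12.25, b = 6, c = 6.5, s = 2.75, col = 'darkslategray'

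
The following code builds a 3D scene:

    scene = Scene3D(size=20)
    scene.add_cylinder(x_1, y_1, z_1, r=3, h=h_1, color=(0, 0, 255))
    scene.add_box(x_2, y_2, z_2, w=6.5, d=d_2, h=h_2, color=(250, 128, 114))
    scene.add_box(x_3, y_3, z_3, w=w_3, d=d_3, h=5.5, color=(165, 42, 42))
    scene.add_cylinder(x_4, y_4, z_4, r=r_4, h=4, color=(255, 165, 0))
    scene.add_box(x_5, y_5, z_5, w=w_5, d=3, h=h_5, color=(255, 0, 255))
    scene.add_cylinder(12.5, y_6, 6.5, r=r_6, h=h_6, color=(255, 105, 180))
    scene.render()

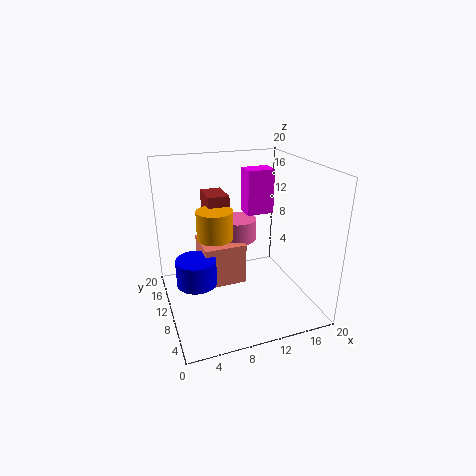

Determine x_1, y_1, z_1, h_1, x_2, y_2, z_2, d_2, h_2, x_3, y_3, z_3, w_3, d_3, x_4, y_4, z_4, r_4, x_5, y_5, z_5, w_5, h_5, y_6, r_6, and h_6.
x_1 = 4.5, y_1 = 13, z_1 = 2, h_1 = 4, x_2 = 6, y_2 = 13, z_2 = 0.5, d_2 = 6.5, h_2 = 6.5, x_3 = 6.5, y_3 = 12, z_3 = 10, w_3 = 3, d_3 = 4.5, x_4 = 7, y_4 = 11, z_4 = 10, r_4 = 2.5, x_5 = 12.5, y_5 = 12.5, z_5 = 12, w_5 = 4, h_5 = 6.5, y_6 = 17, r_6 = 3, h_6 = 3.5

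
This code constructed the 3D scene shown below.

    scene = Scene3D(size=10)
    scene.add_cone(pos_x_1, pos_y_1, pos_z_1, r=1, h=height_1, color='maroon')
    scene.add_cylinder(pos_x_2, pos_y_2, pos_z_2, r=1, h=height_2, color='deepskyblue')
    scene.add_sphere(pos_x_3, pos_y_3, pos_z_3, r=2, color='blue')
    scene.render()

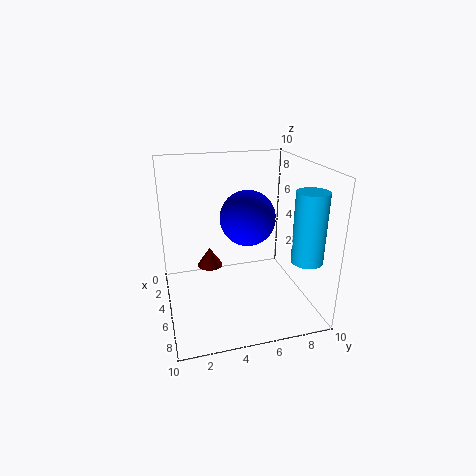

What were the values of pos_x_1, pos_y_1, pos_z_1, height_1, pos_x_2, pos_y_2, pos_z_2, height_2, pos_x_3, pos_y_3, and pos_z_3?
pos_x_1 = 2; pos_y_1 = 3.5; pos_z_1 = 1.5; height_1 = 1.5; pos_x_2 = 8.5; pos_y_2 = 8.5; pos_z_2 = 4.5; height_2 = 4.5; pos_x_3 = 4; pos_y_3 = 6; pos_z_3 = 6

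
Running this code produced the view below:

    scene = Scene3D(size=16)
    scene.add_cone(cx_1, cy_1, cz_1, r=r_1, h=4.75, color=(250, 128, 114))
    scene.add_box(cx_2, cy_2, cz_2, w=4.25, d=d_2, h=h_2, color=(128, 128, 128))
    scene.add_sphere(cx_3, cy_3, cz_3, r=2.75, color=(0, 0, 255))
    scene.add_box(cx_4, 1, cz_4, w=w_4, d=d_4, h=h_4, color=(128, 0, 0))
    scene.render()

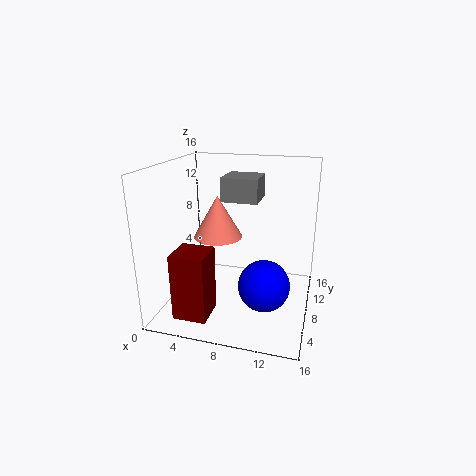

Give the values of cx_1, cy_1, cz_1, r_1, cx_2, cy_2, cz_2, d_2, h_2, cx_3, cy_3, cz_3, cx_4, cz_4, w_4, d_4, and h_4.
cx_1 = 5.5; cy_1 = 8.5; cz_1 = 7.75; r_1 = 2.75; cx_2 = 5.5; cy_2 = 9.5; cz_2 = 11.5; d_2 = 4.25; h_2 = 2.75; cx_3 = 11.5; cy_3 = 5.75; cz_3 = 3.75; cx_4 = 3; cz_4 = 1.25; w_4 = 3.5; d_4 = 3.5; h_4 = 7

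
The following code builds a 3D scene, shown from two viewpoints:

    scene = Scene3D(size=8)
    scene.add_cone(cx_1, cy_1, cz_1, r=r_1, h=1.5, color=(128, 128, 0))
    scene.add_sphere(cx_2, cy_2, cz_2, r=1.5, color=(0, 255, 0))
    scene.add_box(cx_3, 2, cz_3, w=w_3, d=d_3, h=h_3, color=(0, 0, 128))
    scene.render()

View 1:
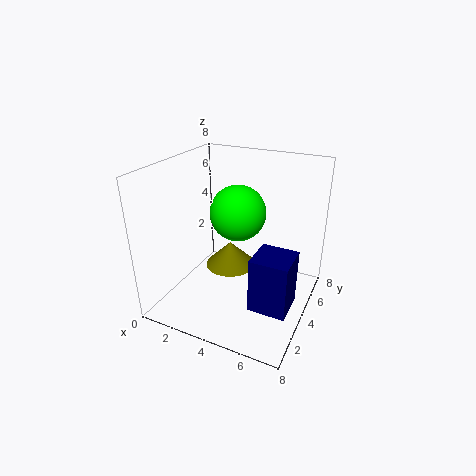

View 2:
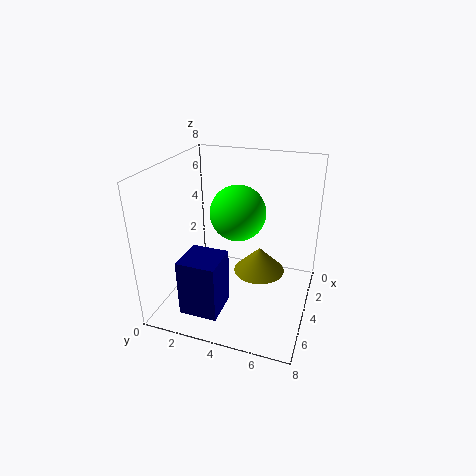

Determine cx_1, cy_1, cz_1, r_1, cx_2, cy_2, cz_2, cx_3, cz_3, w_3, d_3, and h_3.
cx_1 = 3; cy_1 = 5; cz_1 = 1.5; r_1 = 1.5; cx_2 = 4; cy_2 = 4; cz_2 = 5.5; cx_3 = 5.5; cz_3 = 1; w_3 = 2; d_3 = 2; h_3 = 3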